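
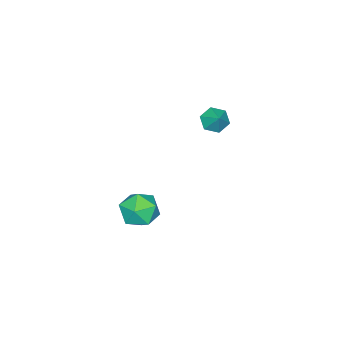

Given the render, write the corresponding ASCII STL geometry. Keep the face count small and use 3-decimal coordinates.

solid 
facet normal -0.486 -0.554 -0.676
outer loop
vertex -3.465 0.388 0.912
vertex -3.865 1.037 0.668
vertex -3.168 0.844 0.325
endloop
endfacet
facet normal 0.929 -0.228 0.292
outer loop
vertex -3.465 0.388 0.912
vertex -3.168 0.844 0.325
vertex -3.315 1.663 1.432
endloop
endfacet
facet normal -0.486 -0.554 -0.676
outer loop
vertex -3.168 0.844 0.325
vertex -3.865 1.037 0.668
vertex -3.568 1.492 0.081
endloop
endfacet
facet normal 0.865 0.451 -0.219
outer loop
vertex -3.168 0.844 0.325
vertex -3.568 1.492 0.081
vertex -3.315 1.663 1.432
endloop
endfacet
facet normal -0.486 -0.554 -0.676
outer loop
vertex -3.568 1.492 0.081
vertex -3.865 1.037 0.668
vertex -4.265 1.685 0.424
endloop
endfacet
facet normal 0.190 0.969 -0.158
outer loop
vertex -3.568 1.492 0.081
vertex -4.265 1.685 0.424
vertex -3.315 1.663 1.432
endloop
endfacet
facet normal -0.486 -0.555 -0.675
outer loop
vertex -4.265 1.685 0.424
vertex -3.865 1.037 0.668
vertex -4.561 1.23 1.011
endloop
endfacet
facet normal -0.420 0.807 0.414
outer loop
vertex -4.265 1.685 0.424
vertex -4.561 1.23 1.011
vertex -3.315 1.663 1.432
endloop
endfacet
facet normal -0.487 -0.554 -0.676
outer loop
vertex -4.561 1.23 1.011
vertex -3.865 1.037 0.668
vertex -4.161 0.581 1.255
endloop
endfacet
facet normal -0.357 0.128 0.925
outer loop
vertex -4.561 1.23 1.011
vertex -4.161 0.581 1.255
vertex -3.315 1.663 1.432
endloop
endfacet
facet normal -0.487 -0.554 -0.676
outer loop
vertex -4.161 0.581 1.255
vertex -3.865 1.037 0.668
vertex -3.465 0.388 0.912
endloop
endfacet
facet normal 0.318 -0.390 0.864
outer loop
vertex -4.161 0.581 1.255
vertex -3.465 0.388 0.912
vertex -3.315 1.663 1.432
endloop
endfacet
facet normal 0.236 0.392 0.889
outer loop
vertex 2.609 1.875 -1.033
vertex 2.659 0.832 -0.587
vertex 3.589 1.301 -1.04
endloop
endfacet
facet normal 0.474 0.805 0.358
outer loop
vertex 2.609 1.875 -1.033
vertex 3.589 1.301 -1.04
vertex 3.272 1.895 -1.955
endloop
endfacet
facet normal -0.086 0.995 -0.040
outer loop
vertex 2.609 1.875 -1.033
vertex 3.272 1.895 -1.955
vertex 2.146 1.793 -2.067
endloop
endfacet
facet normal -0.670 0.700 0.245
outer loop
vertex 2.609 1.875 -1.033
vertex 2.146 1.793 -2.067
vertex 1.768 1.136 -1.222
endloop
endfacet
facet normal -0.472 0.327 0.819
outer loop
vertex 2.609 1.875 -1.033
vertex 1.768 1.136 -1.222
vertex 2.659 0.832 -0.587
endloop
endfacet
facet normal 0.910 0.412 -0.048
outer loop
vertex 3.272 1.895 -1.955
vertex 3.589 1.301 -1.04
vertex 3.732 0.864 -2.078
endloop
endfacet
facet normal 0.525 -0.256 0.812
outer loop
vertex 3.589 1.301 -1.04
vertex 2.659 0.832 -0.587
vertex 3.354 0.207 -1.233
endloop
endfacet
facet normal -0.620 -0.360 0.697
outer loop
vertex 2.659 0.832 -0.587
vertex 1.768 1.136 -1.222
vertex 2.228 0.105 -1.345
endloop
endfacet
facet normal -0.942 0.243 -0.232
outer loop
vertex 1.768 1.136 -1.222
vertex 2.146 1.793 -2.067
vertex 1.911 0.699 -2.26
endloop
endfacet
facet normal 0.004 0.721 -0.693
outer loop
vertex 2.146 1.793 -2.067
vertex 3.272 1.895 -1.955
vertex 2.841 1.168 -2.713
endloop
endfacet
facet normal 0.670 -0.700 -0.245
outer loop
vertex 2.891 0.125 -2.267
vertex 3.732 0.864 -2.078
vertex 3.354 0.207 -1.233
endloop
endfacet
facet normal 0.086 -0.995 0.040
outer loop
vertex 2.891 0.125 -2.267
vertex 3.354 0.207 -1.233
vertex 2.228 0.105 -1.345
endloop
endfacet
facet normal -0.474 -0.805 -0.358
outer loop
vertex 2.891 0.125 -2.267
vertex 2.228 0.105 -1.345
vertex 1.911 0.699 -2.26
endloop
endfacet
facet normal -0.236 -0.392 -0.889
outer loop
vertex 2.891 0.125 -2.267
vertex 1.911 0.699 -2.26
vertex 2.841 1.168 -2.713
endloop
endfacet
facet normal 0.472 -0.327 -0.819
outer loop
vertex 2.891 0.125 -2.267
vertex 2.841 1.168 -2.713
vertex 3.732 0.864 -2.078
endloop
endfacet
facet normal 0.942 -0.243 0.232
outer loop
vertex 3.354 0.207 -1.233
vertex 3.732 0.864 -2.078
vertex 3.589 1.301 -1.04
endloop
endfacet
facet normal -0.004 -0.721 0.693
outer loop
vertex 2.228 0.105 -1.345
vertex 3.354 0.207 -1.233
vertex 2.659 0.832 -0.587
endloop
endfacet
facet normal -0.910 -0.412 0.048
outer loop
vertex 1.911 0.699 -2.26
vertex 2.228 0.105 -1.345
vertex 1.768 1.136 -1.222
endloop
endfacet
facet normal -0.525 0.256 -0.812
outer loop
vertex 2.841 1.168 -2.713
vertex 1.911 0.699 -2.26
vertex 2.146 1.793 -2.067
endloop
endfacet
facet normal 0.620 0.360 -0.697
outer loop
vertex 3.732 0.864 -2.078
vertex 2.841 1.168 -2.713
vertex 3.272 1.895 -1.955
endloop
endfacet

endsolid


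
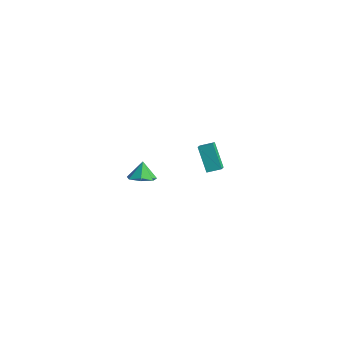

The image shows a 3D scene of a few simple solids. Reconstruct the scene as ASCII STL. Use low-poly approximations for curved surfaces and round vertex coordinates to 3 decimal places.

solid 
facet normal -0.589 0.162 0.791
outer loop
vertex 0.014 2.71 -2.78
vertex 0.528 3.353 -2.529
vertex -0.579 3.413 -3.366
endloop
endfacet
facet normal -0.598 -0.747 -0.291
outer loop
vertex 0.452 3.127 -4.751
vertex 0.014 2.71 -2.78
vertex -0.579 3.413 -3.366
endloop
endfacet
facet normal -0.589 0.164 0.791
outer loop
vertex -0.579 3.413 -3.366
vertex 0.528 3.353 -2.529
vertex -0.065 4.055 -3.116
endloop
endfacet
facet normal -0.544 0.645 -0.538
outer loop
vertex -0.065 4.055 -3.116
vertex 0.452 3.127 -4.751
vertex -0.579 3.413 -3.366
endloop
endfacet
facet normal 0.544 -0.644 0.538
outer loop
vertex 0.014 2.71 -2.78
vertex 1.559 3.067 -3.914
vertex 0.528 3.353 -2.529
endloop
endfacet
facet normal -0.597 -0.748 -0.291
outer loop
vertex 1.045 2.425 -4.164
vertex 0.014 2.71 -2.78
vertex 0.452 3.127 -4.751
endloop
endfacet
facet normal 0.544 -0.645 0.538
outer loop
vertex 1.045 2.425 -4.164
vertex 1.559 3.067 -3.914
vertex 0.014 2.71 -2.78
endloop
endfacet
facet normal 0.597 0.747 0.290
outer loop
vertex 0.528 3.353 -2.529
vertex 1.559 3.067 -3.914
vertex -0.065 4.055 -3.116
endloop
endfacet
facet normal -0.544 0.644 -0.538
outer loop
vertex 0.966 3.77 -4.5
vertex 0.452 3.127 -4.751
vertex -0.065 4.055 -3.116
endloop
endfacet
facet normal 0.598 0.747 0.291
outer loop
vertex -0.065 4.055 -3.116
vertex 1.559 3.067 -3.914
vertex 0.966 3.77 -4.5
endloop
endfacet
facet normal 0.590 -0.163 -0.791
outer loop
vertex 0.966 3.77 -4.5
vertex 1.045 2.425 -4.164
vertex 0.452 3.127 -4.751
endloop
endfacet
facet normal 0.589 -0.163 -0.792
outer loop
vertex 1.559 3.067 -3.914
vertex 1.045 2.425 -4.164
vertex 0.966 3.77 -4.5
endloop
endfacet
facet normal 0.292 -0.335 -0.896
outer loop
vertex 3.669 -4.549 0.506
vertex 3.173 -4.056 0.16
vertex 3.918 -3.937 0.358
endloop
endfacet
facet normal 0.571 -0.034 0.820
outer loop
vertex 3.669 -4.549 0.506
vertex 3.918 -3.937 0.358
vertex 2.867 -3.704 1.1
endloop
endfacet
facet normal 0.292 -0.337 -0.895
outer loop
vertex 3.918 -3.937 0.358
vertex 3.173 -4.056 0.16
vertex 3.606 -3.415 0.06
endloop
endfacet
facet normal 0.534 0.637 0.556
outer loop
vertex 3.918 -3.937 0.358
vertex 3.606 -3.415 0.06
vertex 2.867 -3.704 1.1
endloop
endfacet
facet normal 0.291 -0.336 -0.896
outer loop
vertex 3.606 -3.415 0.06
vertex 3.173 -4.056 0.16
vertex 2.968 -3.376 -0.162
endloop
endfacet
facet normal -0.028 0.968 0.249
outer loop
vertex 3.606 -3.415 0.06
vertex 2.968 -3.376 -0.162
vertex 2.867 -3.704 1.1
endloop
endfacet
facet normal 0.292 -0.336 -0.896
outer loop
vertex 2.968 -3.376 -0.162
vertex 3.173 -4.056 0.16
vertex 2.484 -3.849 -0.142
endloop
endfacet
facet normal -0.690 0.712 0.130
outer loop
vertex 2.968 -3.376 -0.162
vertex 2.484 -3.849 -0.142
vertex 2.867 -3.704 1.1
endloop
endfacet
facet normal 0.292 -0.335 -0.896
outer loop
vertex 2.484 -3.849 -0.142
vertex 3.173 -4.056 0.16
vertex 2.519 -4.478 0.105
endloop
endfacet
facet normal -0.956 0.060 0.288
outer loop
vertex 2.484 -3.849 -0.142
vertex 2.519 -4.478 0.105
vertex 2.867 -3.704 1.1
endloop
endfacet
facet normal 0.292 -0.336 -0.895
outer loop
vertex 2.519 -4.478 0.105
vertex 3.173 -4.056 0.16
vertex 3.046 -4.79 0.394
endloop
endfacet
facet normal -0.624 -0.495 0.604
outer loop
vertex 2.519 -4.478 0.105
vertex 3.046 -4.79 0.394
vertex 2.867 -3.704 1.1
endloop
endfacet
facet normal 0.291 -0.336 -0.896
outer loop
vertex 3.046 -4.79 0.394
vertex 3.173 -4.056 0.16
vertex 3.669 -4.549 0.506
endloop
endfacet
facet normal 0.057 -0.538 0.841
outer loop
vertex 3.046 -4.79 0.394
vertex 3.669 -4.549 0.506
vertex 2.867 -3.704 1.1
endloop
endfacet

endsolid


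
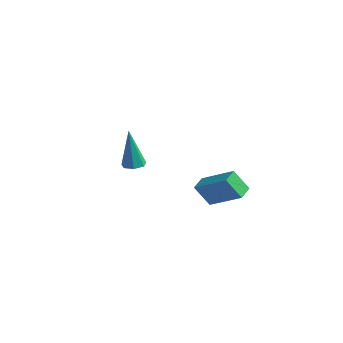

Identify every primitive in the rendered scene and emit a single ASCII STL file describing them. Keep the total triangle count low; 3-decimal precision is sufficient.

solid 
facet normal -0.410 -0.363 0.837
outer loop
vertex 2.74 2.141 -0.129
vertex 2.473 2.871 0.057
vertex 1.186 1.805 -1.037
endloop
endfacet
facet normal 0.334 -0.913 -0.234
outer loop
vertex 1.687 2.249 -2.057
vertex 2.74 2.141 -0.129
vertex 1.186 1.805 -1.037
endloop
endfacet
facet normal -0.410 -0.363 0.837
outer loop
vertex 1.186 1.805 -1.037
vertex 2.473 2.871 0.057
vertex 0.92 2.536 -0.85
endloop
endfacet
facet normal -0.849 -0.182 -0.496
outer loop
vertex 0.92 2.536 -0.85
vertex 1.687 2.249 -2.057
vertex 1.186 1.805 -1.037
endloop
endfacet
facet normal 0.848 0.184 0.497
outer loop
vertex 2.74 2.141 -0.129
vertex 2.974 3.315 -0.963
vertex 2.473 2.871 0.057
endloop
endfacet
facet normal 0.333 -0.914 -0.233
outer loop
vertex 3.24 2.584 -1.15
vertex 2.74 2.141 -0.129
vertex 1.687 2.249 -2.057
endloop
endfacet
facet normal 0.849 0.182 0.495
outer loop
vertex 3.24 2.584 -1.15
vertex 2.974 3.315 -0.963
vertex 2.74 2.141 -0.129
endloop
endfacet
facet normal -0.334 0.913 0.234
outer loop
vertex 2.473 2.871 0.057
vertex 2.974 3.315 -0.963
vertex 0.92 2.536 -0.85
endloop
endfacet
facet normal -0.849 -0.184 -0.496
outer loop
vertex 1.42 2.979 -1.871
vertex 1.687 2.249 -2.057
vertex 0.92 2.536 -0.85
endloop
endfacet
facet normal -0.334 0.913 0.233
outer loop
vertex 0.92 2.536 -0.85
vertex 2.974 3.315 -0.963
vertex 1.42 2.979 -1.871
endloop
endfacet
facet normal 0.410 0.363 -0.837
outer loop
vertex 1.42 2.979 -1.871
vertex 3.24 2.584 -1.15
vertex 1.687 2.249 -2.057
endloop
endfacet
facet normal 0.410 0.363 -0.837
outer loop
vertex 2.974 3.315 -0.963
vertex 3.24 2.584 -1.15
vertex 1.42 2.979 -1.871
endloop
endfacet
facet normal 0.085 0.062 -0.994
outer loop
vertex 3.221 -2.977 2.687
vertex 2.729 -3.053 2.64
vertex 2.975 -2.62 2.688
endloop
endfacet
facet normal 0.776 0.534 0.334
outer loop
vertex 3.221 -2.977 2.687
vertex 2.975 -2.62 2.688
vertex 2.571 -3.167 4.5
endloop
endfacet
facet normal 0.085 0.062 -0.994
outer loop
vertex 2.975 -2.62 2.688
vertex 2.729 -3.053 2.64
vertex 2.544 -2.588 2.653
endloop
endfacet
facet normal 0.047 0.953 0.298
outer loop
vertex 2.975 -2.62 2.688
vertex 2.544 -2.588 2.653
vertex 2.571 -3.167 4.5
endloop
endfacet
facet normal 0.083 0.061 -0.995
outer loop
vertex 2.544 -2.588 2.653
vertex 2.729 -3.053 2.64
vertex 2.252 -2.906 2.609
endloop
endfacet
facet normal -0.734 0.645 0.213
outer loop
vertex 2.544 -2.588 2.653
vertex 2.252 -2.906 2.609
vertex 2.571 -3.167 4.5
endloop
endfacet
facet normal 0.084 0.062 -0.995
outer loop
vertex 2.252 -2.906 2.609
vertex 2.729 -3.053 2.64
vertex 2.319 -3.334 2.588
endloop
endfacet
facet normal -0.977 -0.160 0.143
outer loop
vertex 2.252 -2.906 2.609
vertex 2.319 -3.334 2.588
vertex 2.571 -3.167 4.5
endloop
endfacet
facet normal 0.083 0.062 -0.995
outer loop
vertex 2.319 -3.334 2.588
vertex 2.729 -3.053 2.64
vertex 2.695 -3.55 2.606
endloop
endfacet
facet normal -0.498 -0.856 0.140
outer loop
vertex 2.319 -3.334 2.588
vertex 2.695 -3.55 2.606
vertex 2.571 -3.167 4.5
endloop
endfacet
facet normal 0.084 0.062 -0.994
outer loop
vertex 2.695 -3.55 2.606
vertex 2.729 -3.053 2.64
vertex 3.097 -3.391 2.65
endloop
endfacet
facet normal 0.340 -0.917 0.208
outer loop
vertex 2.695 -3.55 2.606
vertex 3.097 -3.391 2.65
vertex 2.571 -3.167 4.5
endloop
endfacet
facet normal 0.085 0.063 -0.994
outer loop
vertex 3.097 -3.391 2.65
vertex 2.729 -3.053 2.64
vertex 3.221 -2.977 2.687
endloop
endfacet
facet normal 0.908 -0.298 0.294
outer loop
vertex 3.097 -3.391 2.65
vertex 3.221 -2.977 2.687
vertex 2.571 -3.167 4.5
endloop
endfacet

endsolid


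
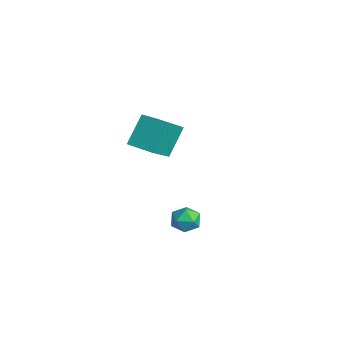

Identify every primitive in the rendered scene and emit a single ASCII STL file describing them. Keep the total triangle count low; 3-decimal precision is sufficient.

solid 
facet normal -0.884 0.458 -0.090
outer loop
vertex 2.501 -0.981 0.492
vertex 2.137 -1.68 0.507
vertex 2.271 -1.29 1.18
endloop
endfacet
facet normal -0.416 0.873 0.253
outer loop
vertex 2.501 -0.981 0.492
vertex 2.271 -1.29 1.18
vertex 2.974 -0.938 1.122
endloop
endfacet
facet normal 0.145 0.974 -0.175
outer loop
vertex 2.501 -0.981 0.492
vertex 2.974 -0.938 1.122
vertex 3.275 -1.11 0.414
endloop
endfacet
facet normal 0.025 0.621 -0.783
outer loop
vertex 2.501 -0.981 0.492
vertex 3.275 -1.11 0.414
vertex 2.758 -1.569 0.034
endloop
endfacet
facet normal -0.611 0.303 -0.731
outer loop
vertex 2.501 -0.981 0.492
vertex 2.758 -1.569 0.034
vertex 2.137 -1.68 0.507
endloop
endfacet
facet normal -0.192 0.520 0.832
outer loop
vertex 2.974 -0.938 1.122
vertex 2.271 -1.29 1.18
vertex 2.902 -1.611 1.526
endloop
endfacet
facet normal -0.949 -0.151 0.276
outer loop
vertex 2.271 -1.29 1.18
vertex 2.137 -1.68 0.507
vertex 2.385 -2.07 1.146
endloop
endfacet
facet normal -0.508 -0.403 -0.761
outer loop
vertex 2.137 -1.68 0.507
vertex 2.758 -1.569 0.034
vertex 2.686 -2.242 0.438
endloop
endfacet
facet normal 0.521 0.113 -0.846
outer loop
vertex 2.758 -1.569 0.034
vertex 3.275 -1.11 0.414
vertex 3.389 -1.89 0.38
endloop
endfacet
facet normal 0.717 0.683 0.139
outer loop
vertex 3.275 -1.11 0.414
vertex 2.974 -0.938 1.122
vertex 3.523 -1.5 1.053
endloop
endfacet
facet normal -0.025 -0.621 0.783
outer loop
vertex 3.159 -2.199 1.068
vertex 2.902 -1.611 1.526
vertex 2.385 -2.07 1.146
endloop
endfacet
facet normal -0.145 -0.974 0.175
outer loop
vertex 3.159 -2.199 1.068
vertex 2.385 -2.07 1.146
vertex 2.686 -2.242 0.438
endloop
endfacet
facet normal 0.416 -0.873 -0.253
outer loop
vertex 3.159 -2.199 1.068
vertex 2.686 -2.242 0.438
vertex 3.389 -1.89 0.38
endloop
endfacet
facet normal 0.884 -0.458 0.090
outer loop
vertex 3.159 -2.199 1.068
vertex 3.389 -1.89 0.38
vertex 3.523 -1.5 1.053
endloop
endfacet
facet normal 0.611 -0.303 0.731
outer loop
vertex 3.159 -2.199 1.068
vertex 3.523 -1.5 1.053
vertex 2.902 -1.611 1.526
endloop
endfacet
facet normal -0.521 -0.113 0.846
outer loop
vertex 2.385 -2.07 1.146
vertex 2.902 -1.611 1.526
vertex 2.271 -1.29 1.18
endloop
endfacet
facet normal -0.717 -0.683 -0.139
outer loop
vertex 2.686 -2.242 0.438
vertex 2.385 -2.07 1.146
vertex 2.137 -1.68 0.507
endloop
endfacet
facet normal 0.192 -0.520 -0.832
outer loop
vertex 3.389 -1.89 0.38
vertex 2.686 -2.242 0.438
vertex 2.758 -1.569 0.034
endloop
endfacet
facet normal 0.949 0.151 -0.276
outer loop
vertex 3.523 -1.5 1.053
vertex 3.389 -1.89 0.38
vertex 3.275 -1.11 0.414
endloop
endfacet
facet normal 0.508 0.403 0.761
outer loop
vertex 2.902 -1.611 1.526
vertex 3.523 -1.5 1.053
vertex 2.974 -0.938 1.122
endloop
endfacet
facet normal -0.829 -0.555 0.072
outer loop
vertex -3.384 -1.096 4.134
vertex -4.37 0.215 2.887
vertex -2.836 -2.109 2.636
endloop
endfacet
facet normal 0.478 -0.636 0.605
outer loop
vertex -1.65 -1.315 2.533
vertex -3.384 -1.096 4.134
vertex -2.836 -2.109 2.636
endloop
endfacet
facet normal -0.829 -0.555 0.071
outer loop
vertex -2.836 -2.109 2.636
vertex -4.37 0.215 2.887
vertex -3.821 -0.798 1.389
endloop
endfacet
facet normal 0.290 -0.536 -0.793
outer loop
vertex -3.821 -0.798 1.389
vertex -1.65 -1.315 2.533
vertex -2.836 -2.109 2.636
endloop
endfacet
facet normal -0.290 0.536 0.793
outer loop
vertex -3.384 -1.096 4.134
vertex -3.184 1.009 2.784
vertex -4.37 0.215 2.887
endloop
endfacet
facet normal 0.479 -0.636 0.605
outer loop
vertex -2.199 -0.302 4.031
vertex -3.384 -1.096 4.134
vertex -1.65 -1.315 2.533
endloop
endfacet
facet normal -0.290 0.536 0.793
outer loop
vertex -2.199 -0.302 4.031
vertex -3.184 1.009 2.784
vertex -3.384 -1.096 4.134
endloop
endfacet
facet normal -0.478 0.636 -0.605
outer loop
vertex -4.37 0.215 2.887
vertex -3.184 1.009 2.784
vertex -3.821 -0.798 1.389
endloop
endfacet
facet normal 0.290 -0.536 -0.793
outer loop
vertex -2.636 -0.004 1.286
vertex -1.65 -1.315 2.533
vertex -3.821 -0.798 1.389
endloop
endfacet
facet normal -0.479 0.636 -0.605
outer loop
vertex -3.821 -0.798 1.389
vertex -3.184 1.009 2.784
vertex -2.636 -0.004 1.286
endloop
endfacet
facet normal 0.829 0.555 -0.072
outer loop
vertex -2.636 -0.004 1.286
vertex -2.199 -0.302 4.031
vertex -1.65 -1.315 2.533
endloop
endfacet
facet normal 0.829 0.555 -0.072
outer loop
vertex -3.184 1.009 2.784
vertex -2.199 -0.302 4.031
vertex -2.636 -0.004 1.286
endloop
endfacet

endsolid


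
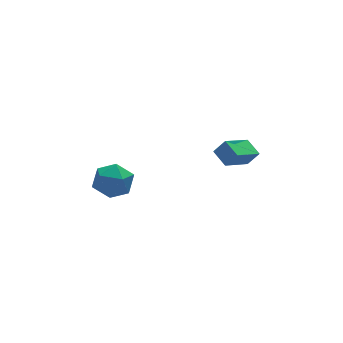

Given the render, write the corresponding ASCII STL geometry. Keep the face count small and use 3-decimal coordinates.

solid 
facet normal -0.385 0.337 0.859
outer loop
vertex -3.109 2.67 1.568
vertex -3.365 1.566 1.887
vertex -2.322 2.034 2.17
endloop
endfacet
facet normal 0.138 0.765 0.629
outer loop
vertex -3.109 2.67 1.568
vertex -2.322 2.034 2.17
vertex -1.971 2.709 1.271
endloop
endfacet
facet normal -0.040 0.999 -0.022
outer loop
vertex -3.109 2.67 1.568
vertex -1.971 2.709 1.271
vertex -2.796 2.658 0.433
endloop
endfacet
facet normal -0.672 0.715 -0.193
outer loop
vertex -3.109 2.67 1.568
vertex -2.796 2.658 0.433
vertex -3.658 1.951 0.814
endloop
endfacet
facet normal -0.885 0.307 0.352
outer loop
vertex -3.109 2.67 1.568
vertex -3.658 1.951 0.814
vertex -3.365 1.566 1.887
endloop
endfacet
facet normal 0.732 0.375 0.568
outer loop
vertex -1.971 2.709 1.271
vertex -2.322 2.034 2.17
vertex -1.522 1.629 1.406
endloop
endfacet
facet normal -0.113 -0.318 0.941
outer loop
vertex -2.322 2.034 2.17
vertex -3.365 1.566 1.887
vertex -2.384 0.922 1.787
endloop
endfacet
facet normal -0.922 -0.368 0.120
outer loop
vertex -3.365 1.566 1.887
vertex -3.658 1.951 0.814
vertex -3.209 0.871 0.949
endloop
endfacet
facet normal -0.578 0.294 -0.761
outer loop
vertex -3.658 1.951 0.814
vertex -2.796 2.658 0.433
vertex -2.858 1.546 0.05
endloop
endfacet
facet normal 0.445 0.753 -0.484
outer loop
vertex -2.796 2.658 0.433
vertex -1.971 2.709 1.271
vertex -1.815 2.014 0.333
endloop
endfacet
facet normal 0.672 -0.715 0.193
outer loop
vertex -2.071 0.91 0.652
vertex -1.522 1.629 1.406
vertex -2.384 0.922 1.787
endloop
endfacet
facet normal 0.040 -0.999 0.022
outer loop
vertex -2.071 0.91 0.652
vertex -2.384 0.922 1.787
vertex -3.209 0.871 0.949
endloop
endfacet
facet normal -0.138 -0.765 -0.629
outer loop
vertex -2.071 0.91 0.652
vertex -3.209 0.871 0.949
vertex -2.858 1.546 0.05
endloop
endfacet
facet normal 0.385 -0.337 -0.859
outer loop
vertex -2.071 0.91 0.652
vertex -2.858 1.546 0.05
vertex -1.815 2.014 0.333
endloop
endfacet
facet normal 0.885 -0.307 -0.352
outer loop
vertex -2.071 0.91 0.652
vertex -1.815 2.014 0.333
vertex -1.522 1.629 1.406
endloop
endfacet
facet normal 0.578 -0.294 0.761
outer loop
vertex -2.384 0.922 1.787
vertex -1.522 1.629 1.406
vertex -2.322 2.034 2.17
endloop
endfacet
facet normal -0.445 -0.753 0.484
outer loop
vertex -3.209 0.871 0.949
vertex -2.384 0.922 1.787
vertex -3.365 1.566 1.887
endloop
endfacet
facet normal -0.732 -0.375 -0.568
outer loop
vertex -2.858 1.546 0.05
vertex -3.209 0.871 0.949
vertex -3.658 1.951 0.814
endloop
endfacet
facet normal 0.113 0.318 -0.941
outer loop
vertex -1.815 2.014 0.333
vertex -2.858 1.546 0.05
vertex -2.796 2.658 0.433
endloop
endfacet
facet normal 0.922 0.368 -0.120
outer loop
vertex -1.522 1.629 1.406
vertex -1.815 2.014 0.333
vertex -1.971 2.709 1.271
endloop
endfacet
facet normal -0.542 0.231 -0.808
outer loop
vertex 2.467 0.896 2.632
vertex 4.011 1.634 1.807
vertex 2.707 -0.103 2.186
endloop
endfacet
facet normal -0.812 -0.389 0.434
outer loop
vertex 3.249 -0.334 2.993
vertex 2.467 0.896 2.632
vertex 2.707 -0.103 2.186
endloop
endfacet
facet normal -0.543 0.232 -0.807
outer loop
vertex 2.707 -0.103 2.186
vertex 4.011 1.634 1.807
vertex 4.25 0.636 1.36
endloop
endfacet
facet normal 0.214 -0.892 -0.399
outer loop
vertex 4.25 0.636 1.36
vertex 3.249 -0.334 2.993
vertex 2.707 -0.103 2.186
endloop
endfacet
facet normal -0.213 0.892 0.399
outer loop
vertex 2.467 0.896 2.632
vertex 4.553 1.403 2.614
vertex 4.011 1.634 1.807
endloop
endfacet
facet normal -0.812 -0.389 0.434
outer loop
vertex 3.01 0.664 3.44
vertex 2.467 0.896 2.632
vertex 3.249 -0.334 2.993
endloop
endfacet
facet normal -0.213 0.892 0.399
outer loop
vertex 3.01 0.664 3.44
vertex 4.553 1.403 2.614
vertex 2.467 0.896 2.632
endloop
endfacet
facet normal 0.812 0.389 -0.434
outer loop
vertex 4.011 1.634 1.807
vertex 4.553 1.403 2.614
vertex 4.25 0.636 1.36
endloop
endfacet
facet normal 0.213 -0.892 -0.399
outer loop
vertex 4.793 0.404 2.168
vertex 3.249 -0.334 2.993
vertex 4.25 0.636 1.36
endloop
endfacet
facet normal 0.812 0.389 -0.434
outer loop
vertex 4.25 0.636 1.36
vertex 4.553 1.403 2.614
vertex 4.793 0.404 2.168
endloop
endfacet
facet normal 0.542 -0.232 0.808
outer loop
vertex 4.793 0.404 2.168
vertex 3.01 0.664 3.44
vertex 3.249 -0.334 2.993
endloop
endfacet
facet normal 0.543 -0.230 0.808
outer loop
vertex 4.553 1.403 2.614
vertex 3.01 0.664 3.44
vertex 4.793 0.404 2.168
endloop
endfacet

endsolid


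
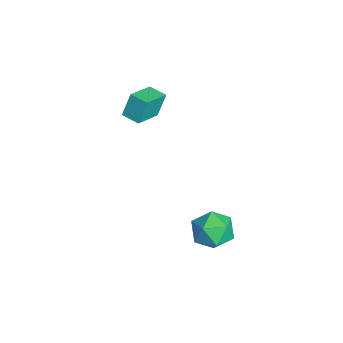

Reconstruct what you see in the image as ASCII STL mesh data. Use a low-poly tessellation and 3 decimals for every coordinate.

solid 
facet normal 0.266 0.017 0.964
outer loop
vertex 4.476 0.458 -0.582
vertex 3.522 -0.116 -0.309
vertex 4.482 -0.688 -0.564
endloop
endfacet
facet normal 0.841 0.013 0.541
outer loop
vertex 4.476 0.458 -0.582
vertex 4.482 -0.688 -0.564
vertex 5.016 -0.125 -1.407
endloop
endfacet
facet normal 0.804 0.584 0.113
outer loop
vertex 4.476 0.458 -0.582
vertex 5.016 -0.125 -1.407
vertex 4.386 0.794 -1.674
endloop
endfacet
facet normal 0.206 0.940 0.272
outer loop
vertex 4.476 0.458 -0.582
vertex 4.386 0.794 -1.674
vertex 3.463 0.8 -0.995
endloop
endfacet
facet normal -0.126 0.589 0.798
outer loop
vertex 4.476 0.458 -0.582
vertex 3.463 0.8 -0.995
vertex 3.522 -0.116 -0.309
endloop
endfacet
facet normal 0.811 -0.570 0.133
outer loop
vertex 5.016 -0.125 -1.407
vertex 4.482 -0.688 -0.564
vertex 4.397 -1.06 -1.645
endloop
endfacet
facet normal -0.120 -0.565 0.816
outer loop
vertex 4.482 -0.688 -0.564
vertex 3.522 -0.116 -0.309
vertex 3.474 -1.054 -0.966
endloop
endfacet
facet normal -0.755 0.361 0.547
outer loop
vertex 3.522 -0.116 -0.309
vertex 3.463 0.8 -0.995
vertex 2.844 -0.135 -1.233
endloop
endfacet
facet normal -0.216 0.928 -0.302
outer loop
vertex 3.463 0.8 -0.995
vertex 4.386 0.794 -1.674
vertex 3.378 0.428 -2.076
endloop
endfacet
facet normal 0.751 0.353 -0.558
outer loop
vertex 4.386 0.794 -1.674
vertex 5.016 -0.125 -1.407
vertex 4.338 -0.144 -2.331
endloop
endfacet
facet normal -0.206 -0.940 -0.272
outer loop
vertex 3.384 -0.718 -2.058
vertex 4.397 -1.06 -1.645
vertex 3.474 -1.054 -0.966
endloop
endfacet
facet normal -0.804 -0.584 -0.113
outer loop
vertex 3.384 -0.718 -2.058
vertex 3.474 -1.054 -0.966
vertex 2.844 -0.135 -1.233
endloop
endfacet
facet normal -0.841 -0.013 -0.541
outer loop
vertex 3.384 -0.718 -2.058
vertex 2.844 -0.135 -1.233
vertex 3.378 0.428 -2.076
endloop
endfacet
facet normal -0.266 -0.017 -0.964
outer loop
vertex 3.384 -0.718 -2.058
vertex 3.378 0.428 -2.076
vertex 4.338 -0.144 -2.331
endloop
endfacet
facet normal 0.126 -0.589 -0.798
outer loop
vertex 3.384 -0.718 -2.058
vertex 4.338 -0.144 -2.331
vertex 4.397 -1.06 -1.645
endloop
endfacet
facet normal 0.216 -0.928 0.302
outer loop
vertex 3.474 -1.054 -0.966
vertex 4.397 -1.06 -1.645
vertex 4.482 -0.688 -0.564
endloop
endfacet
facet normal -0.751 -0.353 0.558
outer loop
vertex 2.844 -0.135 -1.233
vertex 3.474 -1.054 -0.966
vertex 3.522 -0.116 -0.309
endloop
endfacet
facet normal -0.811 0.570 -0.133
outer loop
vertex 3.378 0.428 -2.076
vertex 2.844 -0.135 -1.233
vertex 3.463 0.8 -0.995
endloop
endfacet
facet normal 0.120 0.565 -0.816
outer loop
vertex 4.338 -0.144 -2.331
vertex 3.378 0.428 -2.076
vertex 4.386 0.794 -1.674
endloop
endfacet
facet normal 0.755 -0.361 -0.547
outer loop
vertex 4.397 -1.06 -1.645
vertex 4.338 -0.144 -2.331
vertex 5.016 -0.125 -1.407
endloop
endfacet
facet normal -0.686 0.631 -0.362
outer loop
vertex -2.846 -2.044 3.52
vertex -2.155 -1.358 3.407
vertex -2.598 -2.502 2.253
endloop
endfacet
facet normal -0.705 -0.700 0.115
outer loop
vertex -1.425 -3.582 2.873
vertex -2.846 -2.044 3.52
vertex -2.598 -2.502 2.253
endloop
endfacet
facet normal -0.685 0.631 -0.363
outer loop
vertex -2.598 -2.502 2.253
vertex -2.155 -1.358 3.407
vertex -1.907 -1.817 2.14
endloop
endfacet
facet normal 0.181 -0.335 -0.925
outer loop
vertex -1.907 -1.817 2.14
vertex -1.425 -3.582 2.873
vertex -2.598 -2.502 2.253
endloop
endfacet
facet normal -0.181 0.335 0.925
outer loop
vertex -2.846 -2.044 3.52
vertex -0.982 -2.438 4.027
vertex -2.155 -1.358 3.407
endloop
endfacet
facet normal -0.705 -0.700 0.116
outer loop
vertex -1.673 -3.123 4.14
vertex -2.846 -2.044 3.52
vertex -1.425 -3.582 2.873
endloop
endfacet
facet normal -0.181 0.335 0.925
outer loop
vertex -1.673 -3.123 4.14
vertex -0.982 -2.438 4.027
vertex -2.846 -2.044 3.52
endloop
endfacet
facet normal 0.705 0.700 -0.115
outer loop
vertex -2.155 -1.358 3.407
vertex -0.982 -2.438 4.027
vertex -1.907 -1.817 2.14
endloop
endfacet
facet normal 0.181 -0.335 -0.925
outer loop
vertex -0.734 -2.896 2.76
vertex -1.425 -3.582 2.873
vertex -1.907 -1.817 2.14
endloop
endfacet
facet normal 0.705 0.700 -0.115
outer loop
vertex -1.907 -1.817 2.14
vertex -0.982 -2.438 4.027
vertex -0.734 -2.896 2.76
endloop
endfacet
facet normal 0.686 -0.631 0.363
outer loop
vertex -0.734 -2.896 2.76
vertex -1.673 -3.123 4.14
vertex -1.425 -3.582 2.873
endloop
endfacet
facet normal 0.685 -0.632 0.362
outer loop
vertex -0.982 -2.438 4.027
vertex -1.673 -3.123 4.14
vertex -0.734 -2.896 2.76
endloop
endfacet

endsolid


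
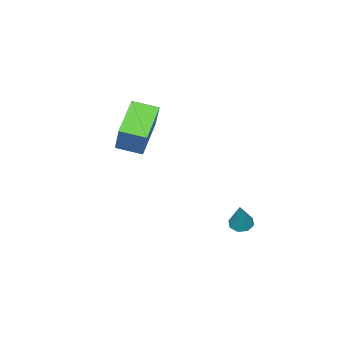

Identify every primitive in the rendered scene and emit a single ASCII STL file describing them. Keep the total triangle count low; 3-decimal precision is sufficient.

solid 
facet normal -0.786 -0.391 0.480
outer loop
vertex 3.489 -3.385 3.094
vertex 2.839 -2.414 2.821
vertex 2.956 -4.165 1.585
endloop
endfacet
facet normal 0.541 -0.809 0.227
outer loop
vertex 4.441 -3.426 0.679
vertex 3.489 -3.385 3.094
vertex 2.956 -4.165 1.585
endloop
endfacet
facet normal -0.786 -0.391 0.480
outer loop
vertex 2.956 -4.165 1.585
vertex 2.839 -2.414 2.821
vertex 2.306 -3.194 1.312
endloop
endfacet
facet normal -0.299 -0.438 -0.848
outer loop
vertex 2.306 -3.194 1.312
vertex 4.441 -3.426 0.679
vertex 2.956 -4.165 1.585
endloop
endfacet
facet normal 0.299 0.438 0.848
outer loop
vertex 3.489 -3.385 3.094
vertex 4.324 -1.675 1.915
vertex 2.839 -2.414 2.821
endloop
endfacet
facet normal 0.541 -0.809 0.227
outer loop
vertex 4.974 -2.646 2.188
vertex 3.489 -3.385 3.094
vertex 4.441 -3.426 0.679
endloop
endfacet
facet normal 0.299 0.438 0.848
outer loop
vertex 4.974 -2.646 2.188
vertex 4.324 -1.675 1.915
vertex 3.489 -3.385 3.094
endloop
endfacet
facet normal -0.541 0.809 -0.227
outer loop
vertex 2.839 -2.414 2.821
vertex 4.324 -1.675 1.915
vertex 2.306 -3.194 1.312
endloop
endfacet
facet normal -0.299 -0.438 -0.848
outer loop
vertex 3.791 -2.455 0.406
vertex 4.441 -3.426 0.679
vertex 2.306 -3.194 1.312
endloop
endfacet
facet normal -0.541 0.809 -0.227
outer loop
vertex 2.306 -3.194 1.312
vertex 4.324 -1.675 1.915
vertex 3.791 -2.455 0.406
endloop
endfacet
facet normal 0.786 0.391 -0.480
outer loop
vertex 3.791 -2.455 0.406
vertex 4.974 -2.646 2.188
vertex 4.441 -3.426 0.679
endloop
endfacet
facet normal 0.786 0.391 -0.480
outer loop
vertex 4.324 -1.675 1.915
vertex 4.974 -2.646 2.188
vertex 3.791 -2.455 0.406
endloop
endfacet
facet normal -0.359 -0.259 -0.897
outer loop
vertex 1.643 0.481 -3.745
vertex 1.149 0.677 -3.604
vertex 1.597 0.887 -3.844
endloop
endfacet
facet normal 0.992 0.093 -0.080
outer loop
vertex 1.643 0.481 -3.745
vertex 1.597 0.887 -3.844
vertex 1.711 1.083 -2.196
endloop
endfacet
facet normal -0.359 -0.259 -0.897
outer loop
vertex 1.597 0.887 -3.844
vertex 1.149 0.677 -3.604
vertex 1.288 1.17 -3.802
endloop
endfacet
facet normal 0.659 0.740 -0.134
outer loop
vertex 1.597 0.887 -3.844
vertex 1.288 1.17 -3.802
vertex 1.711 1.083 -2.196
endloop
endfacet
facet normal -0.357 -0.260 -0.897
outer loop
vertex 1.288 1.17 -3.802
vertex 1.149 0.677 -3.604
vertex 0.898 1.164 -3.645
endloop
endfacet
facet normal 0.006 0.999 0.053
outer loop
vertex 1.288 1.17 -3.802
vertex 0.898 1.164 -3.645
vertex 1.711 1.083 -2.196
endloop
endfacet
facet normal -0.358 -0.260 -0.897
outer loop
vertex 0.898 1.164 -3.645
vertex 1.149 0.677 -3.604
vertex 0.654 0.872 -3.463
endloop
endfacet
facet normal -0.587 0.721 0.369
outer loop
vertex 0.898 1.164 -3.645
vertex 0.654 0.872 -3.463
vertex 1.711 1.083 -2.196
endloop
endfacet
facet normal -0.358 -0.260 -0.897
outer loop
vertex 0.654 0.872 -3.463
vertex 1.149 0.677 -3.604
vertex 0.701 0.466 -3.364
endloop
endfacet
facet normal -0.772 0.065 0.633
outer loop
vertex 0.654 0.872 -3.463
vertex 0.701 0.466 -3.364
vertex 1.711 1.083 -2.196
endloop
endfacet
facet normal -0.359 -0.259 -0.897
outer loop
vertex 0.701 0.466 -3.364
vertex 1.149 0.677 -3.604
vertex 1.01 0.183 -3.406
endloop
endfacet
facet normal -0.439 -0.581 0.686
outer loop
vertex 0.701 0.466 -3.364
vertex 1.01 0.183 -3.406
vertex 1.711 1.083 -2.196
endloop
endfacet
facet normal -0.359 -0.258 -0.897
outer loop
vertex 1.01 0.183 -3.406
vertex 1.149 0.677 -3.604
vertex 1.4 0.189 -3.564
endloop
endfacet
facet normal 0.215 -0.839 0.499
outer loop
vertex 1.01 0.183 -3.406
vertex 1.4 0.189 -3.564
vertex 1.711 1.083 -2.196
endloop
endfacet
facet normal -0.358 -0.258 -0.897
outer loop
vertex 1.4 0.189 -3.564
vertex 1.149 0.677 -3.604
vertex 1.643 0.481 -3.745
endloop
endfacet
facet normal 0.808 -0.560 0.182
outer loop
vertex 1.4 0.189 -3.564
vertex 1.643 0.481 -3.745
vertex 1.711 1.083 -2.196
endloop
endfacet

endsolid


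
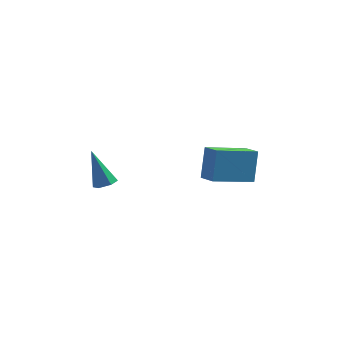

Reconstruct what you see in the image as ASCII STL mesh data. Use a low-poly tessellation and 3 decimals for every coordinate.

solid 
facet normal 0.308 -0.372 -0.876
outer loop
vertex -1.514 -1.064 1.39
vertex -1.752 -0.654 1.132
vertex -1.239 -0.61 1.294
endloop
endfacet
facet normal 0.700 -0.285 0.655
outer loop
vertex -1.514 -1.064 1.39
vertex -1.239 -0.61 1.294
vertex -2.308 0.014 2.708
endloop
endfacet
facet normal 0.308 -0.371 -0.876
outer loop
vertex -1.239 -0.61 1.294
vertex -1.752 -0.654 1.132
vertex -1.478 -0.199 1.036
endloop
endfacet
facet normal 0.738 0.610 0.289
outer loop
vertex -1.239 -0.61 1.294
vertex -1.478 -0.199 1.036
vertex -2.308 0.014 2.708
endloop
endfacet
facet normal 0.309 -0.371 -0.876
outer loop
vertex -1.478 -0.199 1.036
vertex -1.752 -0.654 1.132
vertex -1.991 -0.244 0.874
endloop
endfacet
facet normal -0.041 0.988 -0.146
outer loop
vertex -1.478 -0.199 1.036
vertex -1.991 -0.244 0.874
vertex -2.308 0.014 2.708
endloop
endfacet
facet normal 0.309 -0.371 -0.876
outer loop
vertex -1.991 -0.244 0.874
vertex -1.752 -0.654 1.132
vertex -2.266 -0.699 0.97
endloop
endfacet
facet normal -0.855 0.472 -0.214
outer loop
vertex -1.991 -0.244 0.874
vertex -2.266 -0.699 0.97
vertex -2.308 0.014 2.708
endloop
endfacet
facet normal 0.309 -0.371 -0.876
outer loop
vertex -2.266 -0.699 0.97
vertex -1.752 -0.654 1.132
vertex -2.027 -1.109 1.228
endloop
endfacet
facet normal -0.893 -0.424 0.153
outer loop
vertex -2.266 -0.699 0.97
vertex -2.027 -1.109 1.228
vertex -2.308 0.014 2.708
endloop
endfacet
facet normal 0.309 -0.372 -0.875
outer loop
vertex -2.027 -1.109 1.228
vertex -1.752 -0.654 1.132
vertex -1.514 -1.064 1.39
endloop
endfacet
facet normal -0.115 -0.802 0.587
outer loop
vertex -2.027 -1.109 1.228
vertex -1.514 -1.064 1.39
vertex -2.308 0.014 2.708
endloop
endfacet
facet normal -0.879 -0.353 0.320
outer loop
vertex 2.916 0.969 1.875
vertex 2.461 1.766 1.504
vertex 2.717 0.21 0.492
endloop
endfacet
facet normal 0.460 -0.805 0.375
outer loop
vertex 4.519 0.934 -0.164
vertex 2.916 0.969 1.875
vertex 2.717 0.21 0.492
endloop
endfacet
facet normal -0.879 -0.353 0.320
outer loop
vertex 2.717 0.21 0.492
vertex 2.461 1.766 1.504
vertex 2.262 1.007 0.121
endloop
endfacet
facet normal -0.125 -0.477 -0.870
outer loop
vertex 2.262 1.007 0.121
vertex 4.519 0.934 -0.164
vertex 2.717 0.21 0.492
endloop
endfacet
facet normal 0.125 0.477 0.870
outer loop
vertex 2.916 0.969 1.875
vertex 4.263 2.49 0.848
vertex 2.461 1.766 1.504
endloop
endfacet
facet normal 0.460 -0.805 0.375
outer loop
vertex 4.718 1.693 1.219
vertex 2.916 0.969 1.875
vertex 4.519 0.934 -0.164
endloop
endfacet
facet normal 0.125 0.477 0.870
outer loop
vertex 4.718 1.693 1.219
vertex 4.263 2.49 0.848
vertex 2.916 0.969 1.875
endloop
endfacet
facet normal -0.460 0.805 -0.375
outer loop
vertex 2.461 1.766 1.504
vertex 4.263 2.49 0.848
vertex 2.262 1.007 0.121
endloop
endfacet
facet normal -0.125 -0.477 -0.870
outer loop
vertex 4.064 1.731 -0.535
vertex 4.519 0.934 -0.164
vertex 2.262 1.007 0.121
endloop
endfacet
facet normal -0.460 0.805 -0.375
outer loop
vertex 2.262 1.007 0.121
vertex 4.263 2.49 0.848
vertex 4.064 1.731 -0.535
endloop
endfacet
facet normal 0.879 0.353 -0.320
outer loop
vertex 4.064 1.731 -0.535
vertex 4.718 1.693 1.219
vertex 4.519 0.934 -0.164
endloop
endfacet
facet normal 0.879 0.353 -0.320
outer loop
vertex 4.263 2.49 0.848
vertex 4.718 1.693 1.219
vertex 4.064 1.731 -0.535
endloop
endfacet

endsolid


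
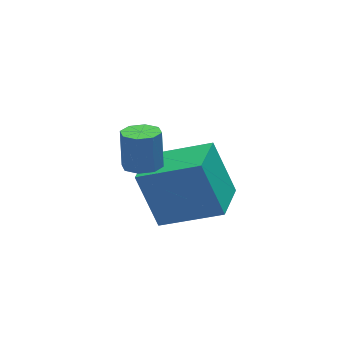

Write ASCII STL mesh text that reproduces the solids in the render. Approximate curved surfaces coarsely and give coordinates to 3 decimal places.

solid 
facet normal -0.543 -0.803 0.246
outer loop
vertex 3.6 -2.836 -1.916
vertex 1.872 -1.928 -2.769
vertex 4.03 -3.661 -3.663
endloop
endfacet
facet normal 0.811 -0.426 0.401
outer loop
vertex 4.888 -2.392 -4.051
vertex 3.6 -2.836 -1.916
vertex 4.03 -3.661 -3.663
endloop
endfacet
facet normal -0.543 -0.803 0.245
outer loop
vertex 4.03 -3.661 -3.663
vertex 1.872 -1.928 -2.769
vertex 2.302 -2.753 -4.517
endloop
endfacet
facet normal 0.217 -0.417 -0.883
outer loop
vertex 2.302 -2.753 -4.517
vertex 4.888 -2.392 -4.051
vertex 4.03 -3.661 -3.663
endloop
endfacet
facet normal -0.217 0.417 0.883
outer loop
vertex 3.6 -2.836 -1.916
vertex 2.73 -0.659 -3.157
vertex 1.872 -1.928 -2.769
endloop
endfacet
facet normal 0.811 -0.426 0.401
outer loop
vertex 4.458 -1.567 -2.303
vertex 3.6 -2.836 -1.916
vertex 4.888 -2.392 -4.051
endloop
endfacet
facet normal -0.218 0.416 0.883
outer loop
vertex 4.458 -1.567 -2.303
vertex 2.73 -0.659 -3.157
vertex 3.6 -2.836 -1.916
endloop
endfacet
facet normal -0.811 0.426 -0.401
outer loop
vertex 1.872 -1.928 -2.769
vertex 2.73 -0.659 -3.157
vertex 2.302 -2.753 -4.517
endloop
endfacet
facet normal 0.217 -0.416 -0.883
outer loop
vertex 3.16 -1.484 -4.904
vertex 4.888 -2.392 -4.051
vertex 2.302 -2.753 -4.517
endloop
endfacet
facet normal -0.811 0.426 -0.401
outer loop
vertex 2.302 -2.753 -4.517
vertex 2.73 -0.659 -3.157
vertex 3.16 -1.484 -4.904
endloop
endfacet
facet normal 0.543 0.803 -0.245
outer loop
vertex 3.16 -1.484 -4.904
vertex 4.458 -1.567 -2.303
vertex 4.888 -2.392 -4.051
endloop
endfacet
facet normal 0.543 0.803 -0.245
outer loop
vertex 2.73 -0.659 -3.157
vertex 4.458 -1.567 -2.303
vertex 3.16 -1.484 -4.904
endloop
endfacet
facet normal -0.085 -0.341 -0.936
outer loop
vertex 2.368 -3.048 -1.306
vertex 1.837 -2.753 -1.365
vertex 2.422 -2.614 -1.469
endloop
endfacet
facet normal 0.990 -0.138 -0.039
outer loop
vertex 2.368 -3.048 -1.306
vertex 2.422 -2.614 -1.469
vertex 2.474 -2.622 -0.136
endloop
endfacet
facet normal 0.990 -0.138 -0.039
outer loop
vertex 2.474 -2.622 -0.136
vertex 2.422 -2.614 -1.469
vertex 2.528 -2.188 -0.299
endloop
endfacet
facet normal 0.085 0.341 0.936
outer loop
vertex 2.474 -2.622 -0.136
vertex 2.528 -2.188 -0.299
vertex 1.943 -2.327 -0.195
endloop
endfacet
facet normal -0.086 -0.341 -0.936
outer loop
vertex 2.422 -2.614 -1.469
vertex 1.837 -2.753 -1.365
vertex 2.133 -2.261 -1.571
endloop
endfacet
facet normal 0.781 0.560 -0.275
outer loop
vertex 2.422 -2.614 -1.469
vertex 2.133 -2.261 -1.571
vertex 2.528 -2.188 -0.299
endloop
endfacet
facet normal 0.781 0.560 -0.275
outer loop
vertex 2.528 -2.188 -0.299
vertex 2.133 -2.261 -1.571
vertex 2.239 -1.835 -0.401
endloop
endfacet
facet normal 0.086 0.341 0.936
outer loop
vertex 2.528 -2.188 -0.299
vertex 2.239 -1.835 -0.401
vertex 1.943 -2.327 -0.195
endloop
endfacet
facet normal -0.084 -0.342 -0.936
outer loop
vertex 2.133 -2.261 -1.571
vertex 1.837 -2.753 -1.365
vertex 1.671 -2.197 -1.553
endloop
endfacet
facet normal 0.115 0.930 -0.349
outer loop
vertex 2.133 -2.261 -1.571
vertex 1.671 -2.197 -1.553
vertex 2.239 -1.835 -0.401
endloop
endfacet
facet normal 0.115 0.930 -0.349
outer loop
vertex 2.239 -1.835 -0.401
vertex 1.671 -2.197 -1.553
vertex 1.777 -1.771 -0.382
endloop
endfacet
facet normal 0.086 0.340 0.936
outer loop
vertex 2.239 -1.835 -0.401
vertex 1.777 -1.771 -0.382
vertex 1.943 -2.327 -0.195
endloop
endfacet
facet normal -0.086 -0.342 -0.936
outer loop
vertex 1.671 -2.197 -1.553
vertex 1.837 -2.753 -1.365
vertex 1.306 -2.458 -1.424
endloop
endfacet
facet normal -0.618 0.755 -0.219
outer loop
vertex 1.671 -2.197 -1.553
vertex 1.306 -2.458 -1.424
vertex 1.777 -1.771 -0.382
endloop
endfacet
facet normal -0.617 0.756 -0.219
outer loop
vertex 1.777 -1.771 -0.382
vertex 1.306 -2.458 -1.424
vertex 1.412 -2.032 -0.254
endloop
endfacet
facet normal 0.085 0.340 0.936
outer loop
vertex 1.777 -1.771 -0.382
vertex 1.412 -2.032 -0.254
vertex 1.943 -2.327 -0.195
endloop
endfacet
facet normal -0.085 -0.341 -0.936
outer loop
vertex 1.306 -2.458 -1.424
vertex 1.837 -2.753 -1.365
vertex 1.252 -2.892 -1.261
endloop
endfacet
facet normal -0.990 0.138 0.039
outer loop
vertex 1.306 -2.458 -1.424
vertex 1.252 -2.892 -1.261
vertex 1.412 -2.032 -0.254
endloop
endfacet
facet normal -0.990 0.138 0.039
outer loop
vertex 1.412 -2.032 -0.254
vertex 1.252 -2.892 -1.261
vertex 1.358 -2.466 -0.091
endloop
endfacet
facet normal 0.085 0.341 0.936
outer loop
vertex 1.412 -2.032 -0.254
vertex 1.358 -2.466 -0.091
vertex 1.943 -2.327 -0.195
endloop
endfacet
facet normal -0.086 -0.341 -0.936
outer loop
vertex 1.252 -2.892 -1.261
vertex 1.837 -2.753 -1.365
vertex 1.541 -3.245 -1.159
endloop
endfacet
facet normal -0.781 -0.560 0.275
outer loop
vertex 1.252 -2.892 -1.261
vertex 1.541 -3.245 -1.159
vertex 1.358 -2.466 -0.091
endloop
endfacet
facet normal -0.781 -0.560 0.275
outer loop
vertex 1.358 -2.466 -0.091
vertex 1.541 -3.245 -1.159
vertex 1.647 -2.819 0.011
endloop
endfacet
facet normal 0.086 0.341 0.936
outer loop
vertex 1.358 -2.466 -0.091
vertex 1.647 -2.819 0.011
vertex 1.943 -2.327 -0.195
endloop
endfacet
facet normal -0.086 -0.340 -0.936
outer loop
vertex 1.541 -3.245 -1.159
vertex 1.837 -2.753 -1.365
vertex 2.003 -3.309 -1.178
endloop
endfacet
facet normal -0.114 -0.930 0.349
outer loop
vertex 1.541 -3.245 -1.159
vertex 2.003 -3.309 -1.178
vertex 1.647 -2.819 0.011
endloop
endfacet
facet normal -0.115 -0.930 0.349
outer loop
vertex 1.647 -2.819 0.011
vertex 2.003 -3.309 -1.178
vertex 2.109 -2.883 -0.007
endloop
endfacet
facet normal 0.084 0.342 0.936
outer loop
vertex 1.647 -2.819 0.011
vertex 2.109 -2.883 -0.007
vertex 1.943 -2.327 -0.195
endloop
endfacet
facet normal -0.085 -0.340 -0.936
outer loop
vertex 2.003 -3.309 -1.178
vertex 1.837 -2.753 -1.365
vertex 2.368 -3.048 -1.306
endloop
endfacet
facet normal 0.617 -0.756 0.219
outer loop
vertex 2.003 -3.309 -1.178
vertex 2.368 -3.048 -1.306
vertex 2.109 -2.883 -0.007
endloop
endfacet
facet normal 0.618 -0.755 0.219
outer loop
vertex 2.109 -2.883 -0.007
vertex 2.368 -3.048 -1.306
vertex 2.474 -2.622 -0.136
endloop
endfacet
facet normal 0.086 0.342 0.936
outer loop
vertex 2.109 -2.883 -0.007
vertex 2.474 -2.622 -0.136
vertex 1.943 -2.327 -0.195
endloop
endfacet

endsolid


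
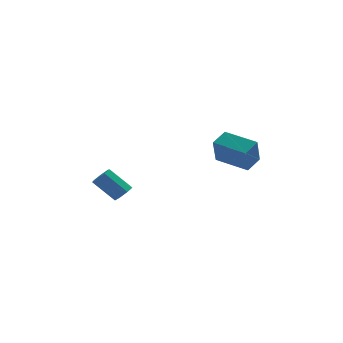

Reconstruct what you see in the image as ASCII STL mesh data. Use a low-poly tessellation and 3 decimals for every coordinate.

solid 
facet normal 0.690 -0.187 -0.699
outer loop
vertex -2.333 0.076 -1.526
vertex -2.777 0.101 -1.971
vertex -2.421 0.569 -1.745
endloop
endfacet
facet normal 0.706 0.389 0.592
outer loop
vertex -2.333 0.076 -1.526
vertex -2.421 0.569 -1.745
vertex -3.498 0.393 -0.344
endloop
endfacet
facet normal 0.706 0.389 0.592
outer loop
vertex -3.498 0.393 -0.344
vertex -2.421 0.569 -1.745
vertex -3.586 0.886 -0.563
endloop
endfacet
facet normal -0.689 0.188 0.700
outer loop
vertex -3.498 0.393 -0.344
vertex -3.586 0.886 -0.563
vertex -3.943 0.419 -0.789
endloop
endfacet
facet normal 0.690 -0.187 -0.699
outer loop
vertex -2.421 0.569 -1.745
vertex -2.777 0.101 -1.971
vertex -2.778 0.71 -2.135
endloop
endfacet
facet normal 0.314 0.948 0.055
outer loop
vertex -2.421 0.569 -1.745
vertex -2.778 0.71 -2.135
vertex -3.586 0.886 -0.563
endloop
endfacet
facet normal 0.314 0.948 0.055
outer loop
vertex -3.586 0.886 -0.563
vertex -2.778 0.71 -2.135
vertex -3.943 1.027 -0.952
endloop
endfacet
facet normal -0.689 0.188 0.700
outer loop
vertex -3.586 0.886 -0.563
vertex -3.943 1.027 -0.952
vertex -3.943 0.419 -0.789
endloop
endfacet
facet normal 0.690 -0.187 -0.699
outer loop
vertex -2.778 0.71 -2.135
vertex -2.777 0.101 -1.971
vertex -3.134 0.392 -2.401
endloop
endfacet
facet normal -0.316 0.791 -0.523
outer loop
vertex -2.778 0.71 -2.135
vertex -3.134 0.392 -2.401
vertex -3.943 1.027 -0.952
endloop
endfacet
facet normal -0.314 0.793 -0.523
outer loop
vertex -3.943 1.027 -0.952
vertex -3.134 0.392 -2.401
vertex -4.299 0.71 -1.219
endloop
endfacet
facet normal -0.691 0.187 0.699
outer loop
vertex -3.943 1.027 -0.952
vertex -4.299 0.71 -1.219
vertex -3.943 0.419 -0.789
endloop
endfacet
facet normal 0.690 -0.188 -0.699
outer loop
vertex -3.134 0.392 -2.401
vertex -2.777 0.101 -1.971
vertex -3.222 -0.144 -2.344
endloop
endfacet
facet normal -0.706 0.041 -0.707
outer loop
vertex -3.134 0.392 -2.401
vertex -3.222 -0.144 -2.344
vertex -4.299 0.71 -1.219
endloop
endfacet
facet normal -0.707 0.040 -0.706
outer loop
vertex -4.299 0.71 -1.219
vertex -3.222 -0.144 -2.344
vertex -4.387 0.174 -1.161
endloop
endfacet
facet normal -0.690 0.189 0.699
outer loop
vertex -4.299 0.71 -1.219
vertex -4.387 0.174 -1.161
vertex -3.943 0.419 -0.789
endloop
endfacet
facet normal 0.690 -0.188 -0.699
outer loop
vertex -3.222 -0.144 -2.344
vertex -2.777 0.101 -1.971
vertex -2.975 -0.496 -2.006
endloop
endfacet
facet normal -0.567 -0.742 -0.359
outer loop
vertex -3.222 -0.144 -2.344
vertex -2.975 -0.496 -2.006
vertex -4.387 0.174 -1.161
endloop
endfacet
facet normal -0.567 -0.742 -0.359
outer loop
vertex -4.387 0.174 -1.161
vertex -2.975 -0.496 -2.006
vertex -4.14 -0.178 -0.823
endloop
endfacet
facet normal -0.690 0.188 0.699
outer loop
vertex -4.387 0.174 -1.161
vertex -4.14 -0.178 -0.823
vertex -3.943 0.419 -0.789
endloop
endfacet
facet normal 0.689 -0.188 -0.700
outer loop
vertex -2.975 -0.496 -2.006
vertex -2.777 0.101 -1.971
vertex -2.579 -0.398 -1.642
endloop
endfacet
facet normal 0.000 -0.966 0.260
outer loop
vertex -2.975 -0.496 -2.006
vertex -2.579 -0.398 -1.642
vertex -4.14 -0.178 -0.823
endloop
endfacet
facet normal 0.000 -0.966 0.260
outer loop
vertex -4.14 -0.178 -0.823
vertex -2.579 -0.398 -1.642
vertex -3.744 -0.08 -0.46
endloop
endfacet
facet normal -0.689 0.187 0.701
outer loop
vertex -4.14 -0.178 -0.823
vertex -3.744 -0.08 -0.46
vertex -3.943 0.419 -0.789
endloop
endfacet
facet normal 0.690 -0.187 -0.699
outer loop
vertex -2.579 -0.398 -1.642
vertex -2.777 0.101 -1.971
vertex -2.333 0.076 -1.526
endloop
endfacet
facet normal 0.567 -0.461 0.683
outer loop
vertex -2.579 -0.398 -1.642
vertex -2.333 0.076 -1.526
vertex -3.744 -0.08 -0.46
endloop
endfacet
facet normal 0.567 -0.462 0.682
outer loop
vertex -3.744 -0.08 -0.46
vertex -2.333 0.076 -1.526
vertex -3.498 0.393 -0.344
endloop
endfacet
facet normal -0.689 0.187 0.700
outer loop
vertex -3.744 -0.08 -0.46
vertex -3.498 0.393 -0.344
vertex -3.943 0.419 -0.789
endloop
endfacet
facet normal -0.573 -0.705 -0.417
outer loop
vertex 3.395 -1.051 1.302
vertex 1.795 0.046 1.646
vertex 3.577 -0.323 -0.178
endloop
endfacet
facet normal 0.812 -0.557 -0.174
outer loop
vertex 4.225 0.474 0.294
vertex 3.395 -1.051 1.302
vertex 3.577 -0.323 -0.178
endloop
endfacet
facet normal -0.574 -0.704 -0.418
outer loop
vertex 3.577 -0.323 -0.178
vertex 1.795 0.046 1.646
vertex 1.978 0.775 0.166
endloop
endfacet
facet normal 0.110 0.439 -0.892
outer loop
vertex 1.978 0.775 0.166
vertex 4.225 0.474 0.294
vertex 3.577 -0.323 -0.178
endloop
endfacet
facet normal -0.109 -0.439 0.892
outer loop
vertex 3.395 -1.051 1.302
vertex 2.443 0.843 2.118
vertex 1.795 0.046 1.646
endloop
endfacet
facet normal 0.812 -0.557 -0.174
outer loop
vertex 4.042 -0.255 1.774
vertex 3.395 -1.051 1.302
vertex 4.225 0.474 0.294
endloop
endfacet
facet normal -0.110 -0.439 0.892
outer loop
vertex 4.042 -0.255 1.774
vertex 2.443 0.843 2.118
vertex 3.395 -1.051 1.302
endloop
endfacet
facet normal -0.812 0.557 0.174
outer loop
vertex 1.795 0.046 1.646
vertex 2.443 0.843 2.118
vertex 1.978 0.775 0.166
endloop
endfacet
facet normal 0.110 0.440 -0.892
outer loop
vertex 2.625 1.571 0.638
vertex 4.225 0.474 0.294
vertex 1.978 0.775 0.166
endloop
endfacet
facet normal -0.812 0.557 0.174
outer loop
vertex 1.978 0.775 0.166
vertex 2.443 0.843 2.118
vertex 2.625 1.571 0.638
endloop
endfacet
facet normal 0.573 0.705 0.418
outer loop
vertex 2.625 1.571 0.638
vertex 4.042 -0.255 1.774
vertex 4.225 0.474 0.294
endloop
endfacet
facet normal 0.574 0.705 0.417
outer loop
vertex 2.443 0.843 2.118
vertex 4.042 -0.255 1.774
vertex 2.625 1.571 0.638
endloop
endfacet

endsolid


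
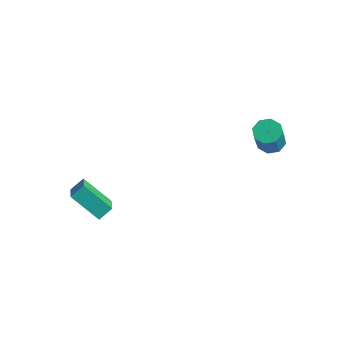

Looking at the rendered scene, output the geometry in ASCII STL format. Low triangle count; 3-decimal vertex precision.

solid 
facet normal -0.168 0.377 -0.911
outer loop
vertex 3.807 3.229 1.914
vertex 3.134 2.876 1.892
vertex 3.377 3.556 2.129
endloop
endfacet
facet normal 0.652 0.736 0.184
outer loop
vertex 3.807 3.229 1.914
vertex 3.377 3.556 2.129
vertex 4.099 2.577 3.489
endloop
endfacet
facet normal 0.652 0.736 0.184
outer loop
vertex 4.099 2.577 3.489
vertex 3.377 3.556 2.129
vertex 3.669 2.904 3.704
endloop
endfacet
facet normal 0.169 -0.377 0.911
outer loop
vertex 4.099 2.577 3.489
vertex 3.669 2.904 3.704
vertex 3.426 2.224 3.468
endloop
endfacet
facet normal -0.169 0.378 -0.910
outer loop
vertex 3.377 3.556 2.129
vertex 3.134 2.876 1.892
vertex 2.805 3.485 2.206
endloop
endfacet
facet normal -0.061 0.918 0.391
outer loop
vertex 3.377 3.556 2.129
vertex 2.805 3.485 2.206
vertex 3.669 2.904 3.704
endloop
endfacet
facet normal -0.061 0.918 0.391
outer loop
vertex 3.669 2.904 3.704
vertex 2.805 3.485 2.206
vertex 3.097 2.833 3.781
endloop
endfacet
facet normal 0.169 -0.377 0.911
outer loop
vertex 3.669 2.904 3.704
vertex 3.097 2.833 3.781
vertex 3.426 2.224 3.468
endloop
endfacet
facet normal -0.169 0.378 -0.910
outer loop
vertex 2.805 3.485 2.206
vertex 3.134 2.876 1.892
vertex 2.425 3.057 2.099
endloop
endfacet
facet normal -0.739 0.563 0.370
outer loop
vertex 2.805 3.485 2.206
vertex 2.425 3.057 2.099
vertex 3.097 2.833 3.781
endloop
endfacet
facet normal -0.739 0.563 0.370
outer loop
vertex 3.097 2.833 3.781
vertex 2.425 3.057 2.099
vertex 2.717 2.405 3.674
endloop
endfacet
facet normal 0.168 -0.377 0.911
outer loop
vertex 3.097 2.833 3.781
vertex 2.717 2.405 3.674
vertex 3.426 2.224 3.468
endloop
endfacet
facet normal -0.169 0.377 -0.910
outer loop
vertex 2.425 3.057 2.099
vertex 3.134 2.876 1.892
vertex 2.461 2.523 1.871
endloop
endfacet
facet normal -0.984 -0.123 0.132
outer loop
vertex 2.425 3.057 2.099
vertex 2.461 2.523 1.871
vertex 2.717 2.405 3.674
endloop
endfacet
facet normal -0.984 -0.123 0.132
outer loop
vertex 2.717 2.405 3.674
vertex 2.461 2.523 1.871
vertex 2.753 1.871 3.446
endloop
endfacet
facet normal 0.168 -0.377 0.911
outer loop
vertex 2.717 2.405 3.674
vertex 2.753 1.871 3.446
vertex 3.426 2.224 3.468
endloop
endfacet
facet normal -0.169 0.377 -0.911
outer loop
vertex 2.461 2.523 1.871
vertex 3.134 2.876 1.892
vertex 2.891 2.196 1.656
endloop
endfacet
facet normal -0.652 -0.736 -0.184
outer loop
vertex 2.461 2.523 1.871
vertex 2.891 2.196 1.656
vertex 2.753 1.871 3.446
endloop
endfacet
facet normal -0.652 -0.736 -0.184
outer loop
vertex 2.753 1.871 3.446
vertex 2.891 2.196 1.656
vertex 3.183 1.544 3.231
endloop
endfacet
facet normal 0.168 -0.377 0.911
outer loop
vertex 2.753 1.871 3.446
vertex 3.183 1.544 3.231
vertex 3.426 2.224 3.468
endloop
endfacet
facet normal -0.169 0.377 -0.911
outer loop
vertex 2.891 2.196 1.656
vertex 3.134 2.876 1.892
vertex 3.463 2.267 1.579
endloop
endfacet
facet normal 0.061 -0.918 -0.391
outer loop
vertex 2.891 2.196 1.656
vertex 3.463 2.267 1.579
vertex 3.183 1.544 3.231
endloop
endfacet
facet normal 0.061 -0.918 -0.391
outer loop
vertex 3.183 1.544 3.231
vertex 3.463 2.267 1.579
vertex 3.755 1.615 3.154
endloop
endfacet
facet normal 0.169 -0.378 0.910
outer loop
vertex 3.183 1.544 3.231
vertex 3.755 1.615 3.154
vertex 3.426 2.224 3.468
endloop
endfacet
facet normal -0.168 0.377 -0.911
outer loop
vertex 3.463 2.267 1.579
vertex 3.134 2.876 1.892
vertex 3.843 2.695 1.686
endloop
endfacet
facet normal 0.739 -0.563 -0.370
outer loop
vertex 3.463 2.267 1.579
vertex 3.843 2.695 1.686
vertex 3.755 1.615 3.154
endloop
endfacet
facet normal 0.739 -0.563 -0.370
outer loop
vertex 3.755 1.615 3.154
vertex 3.843 2.695 1.686
vertex 4.135 2.043 3.261
endloop
endfacet
facet normal 0.169 -0.378 0.910
outer loop
vertex 3.755 1.615 3.154
vertex 4.135 2.043 3.261
vertex 3.426 2.224 3.468
endloop
endfacet
facet normal -0.168 0.377 -0.911
outer loop
vertex 3.843 2.695 1.686
vertex 3.134 2.876 1.892
vertex 3.807 3.229 1.914
endloop
endfacet
facet normal 0.984 0.123 -0.132
outer loop
vertex 3.843 2.695 1.686
vertex 3.807 3.229 1.914
vertex 4.135 2.043 3.261
endloop
endfacet
facet normal 0.984 0.123 -0.132
outer loop
vertex 4.135 2.043 3.261
vertex 3.807 3.229 1.914
vertex 4.099 2.577 3.489
endloop
endfacet
facet normal 0.169 -0.377 0.910
outer loop
vertex 4.135 2.043 3.261
vertex 4.099 2.577 3.489
vertex 3.426 2.224 3.468
endloop
endfacet
facet normal -0.638 0.576 -0.512
outer loop
vertex -4.151 -4.017 -2.43
vertex -3.941 -3.303 -1.888
vertex -2.68 -3.5 -3.682
endloop
endfacet
facet normal -0.228 -0.776 -0.589
outer loop
vertex -1.819 -4.277 -2.992
vertex -4.151 -4.017 -2.43
vertex -2.68 -3.5 -3.682
endloop
endfacet
facet normal -0.638 0.575 -0.512
outer loop
vertex -2.68 -3.5 -3.682
vertex -3.941 -3.303 -1.888
vertex -2.47 -2.786 -3.141
endloop
endfacet
facet normal 0.735 0.258 -0.627
outer loop
vertex -2.47 -2.786 -3.141
vertex -1.819 -4.277 -2.992
vertex -2.68 -3.5 -3.682
endloop
endfacet
facet normal -0.735 -0.259 0.626
outer loop
vertex -4.151 -4.017 -2.43
vertex -3.08 -4.08 -1.198
vertex -3.941 -3.303 -1.888
endloop
endfacet
facet normal -0.228 -0.776 -0.588
outer loop
vertex -3.29 -4.794 -1.739
vertex -4.151 -4.017 -2.43
vertex -1.819 -4.277 -2.992
endloop
endfacet
facet normal -0.736 -0.258 0.626
outer loop
vertex -3.29 -4.794 -1.739
vertex -3.08 -4.08 -1.198
vertex -4.151 -4.017 -2.43
endloop
endfacet
facet normal 0.229 0.776 0.588
outer loop
vertex -3.941 -3.303 -1.888
vertex -3.08 -4.08 -1.198
vertex -2.47 -2.786 -3.141
endloop
endfacet
facet normal 0.736 0.259 -0.626
outer loop
vertex -1.609 -3.563 -2.45
vertex -1.819 -4.277 -2.992
vertex -2.47 -2.786 -3.141
endloop
endfacet
facet normal 0.228 0.776 0.588
outer loop
vertex -2.47 -2.786 -3.141
vertex -3.08 -4.08 -1.198
vertex -1.609 -3.563 -2.45
endloop
endfacet
facet normal 0.638 -0.576 0.511
outer loop
vertex -1.609 -3.563 -2.45
vertex -3.29 -4.794 -1.739
vertex -1.819 -4.277 -2.992
endloop
endfacet
facet normal 0.638 -0.575 0.512
outer loop
vertex -3.08 -4.08 -1.198
vertex -3.29 -4.794 -1.739
vertex -1.609 -3.563 -2.45
endloop
endfacet

endsolid


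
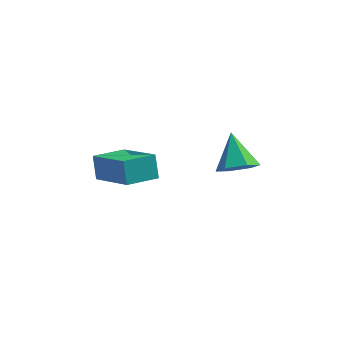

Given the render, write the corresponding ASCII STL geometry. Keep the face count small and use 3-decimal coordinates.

solid 
facet normal 0.155 -0.798 -0.583
outer loop
vertex 2.7 -0.594 1.681
vertex 2.264 -0.985 2.1
vertex 1.995 -0.625 1.536
endloop
endfacet
facet normal 0.058 0.882 -0.468
outer loop
vertex 2.7 -0.594 1.681
vertex 1.995 -0.625 1.536
vertex 2.056 0.085 2.88
endloop
endfacet
facet normal 0.155 -0.798 -0.583
outer loop
vertex 1.995 -0.625 1.536
vertex 2.264 -0.985 2.1
vertex 1.559 -1.016 1.955
endloop
endfacet
facet normal -0.773 0.575 -0.268
outer loop
vertex 1.995 -0.625 1.536
vertex 1.559 -1.016 1.955
vertex 2.056 0.085 2.88
endloop
endfacet
facet normal 0.155 -0.798 -0.583
outer loop
vertex 1.559 -1.016 1.955
vertex 2.264 -0.985 2.1
vertex 1.827 -1.375 2.518
endloop
endfacet
facet normal -0.895 0.030 0.445
outer loop
vertex 1.559 -1.016 1.955
vertex 1.827 -1.375 2.518
vertex 2.056 0.085 2.88
endloop
endfacet
facet normal 0.155 -0.798 -0.583
outer loop
vertex 1.827 -1.375 2.518
vertex 2.264 -0.985 2.1
vertex 2.532 -1.344 2.663
endloop
endfacet
facet normal -0.188 -0.208 0.960
outer loop
vertex 1.827 -1.375 2.518
vertex 2.532 -1.344 2.663
vertex 2.056 0.085 2.88
endloop
endfacet
facet normal 0.155 -0.798 -0.583
outer loop
vertex 2.532 -1.344 2.663
vertex 2.264 -0.985 2.1
vertex 2.968 -0.953 2.244
endloop
endfacet
facet normal 0.642 0.098 0.760
outer loop
vertex 2.532 -1.344 2.663
vertex 2.968 -0.953 2.244
vertex 2.056 0.085 2.88
endloop
endfacet
facet normal 0.155 -0.798 -0.583
outer loop
vertex 2.968 -0.953 2.244
vertex 2.264 -0.985 2.1
vertex 2.7 -0.594 1.681
endloop
endfacet
facet normal 0.764 0.643 0.046
outer loop
vertex 2.968 -0.953 2.244
vertex 2.7 -0.594 1.681
vertex 2.056 0.085 2.88
endloop
endfacet
facet normal -0.842 -0.487 0.232
outer loop
vertex -1.226 -1.96 2.284
vertex -1.336 -1.437 2.983
vertex -2.249 -0.713 1.188
endloop
endfacet
facet normal 0.126 -0.595 -0.794
outer loop
vertex -1.264 -0.143 0.917
vertex -1.226 -1.96 2.284
vertex -2.249 -0.713 1.188
endloop
endfacet
facet normal -0.842 -0.487 0.232
outer loop
vertex -2.249 -0.713 1.188
vertex -1.336 -1.437 2.983
vertex -2.359 -0.189 1.887
endloop
endfacet
facet normal -0.525 0.639 -0.562
outer loop
vertex -2.359 -0.189 1.887
vertex -1.264 -0.143 0.917
vertex -2.249 -0.713 1.188
endloop
endfacet
facet normal 0.525 -0.640 0.561
outer loop
vertex -1.226 -1.96 2.284
vertex -0.351 -0.867 2.712
vertex -1.336 -1.437 2.983
endloop
endfacet
facet normal 0.125 -0.595 -0.794
outer loop
vertex -0.241 -1.391 2.013
vertex -1.226 -1.96 2.284
vertex -1.264 -0.143 0.917
endloop
endfacet
facet normal 0.524 -0.640 0.562
outer loop
vertex -0.241 -1.391 2.013
vertex -0.351 -0.867 2.712
vertex -1.226 -1.96 2.284
endloop
endfacet
facet normal -0.126 0.595 0.794
outer loop
vertex -1.336 -1.437 2.983
vertex -0.351 -0.867 2.712
vertex -2.359 -0.189 1.887
endloop
endfacet
facet normal -0.524 0.640 -0.561
outer loop
vertex -1.374 0.38 1.616
vertex -1.264 -0.143 0.917
vertex -2.359 -0.189 1.887
endloop
endfacet
facet normal -0.125 0.595 0.794
outer loop
vertex -2.359 -0.189 1.887
vertex -0.351 -0.867 2.712
vertex -1.374 0.38 1.616
endloop
endfacet
facet normal 0.842 0.487 -0.232
outer loop
vertex -1.374 0.38 1.616
vertex -0.241 -1.391 2.013
vertex -1.264 -0.143 0.917
endloop
endfacet
facet normal 0.842 0.487 -0.232
outer loop
vertex -0.351 -0.867 2.712
vertex -0.241 -1.391 2.013
vertex -1.374 0.38 1.616
endloop
endfacet

endsolid


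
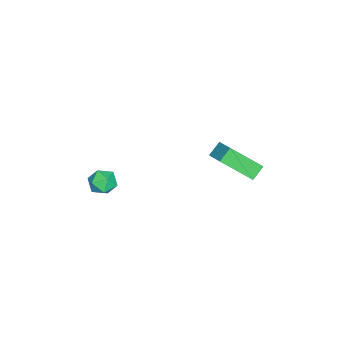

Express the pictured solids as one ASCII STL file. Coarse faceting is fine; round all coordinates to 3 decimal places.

solid 
facet normal -0.207 0.252 0.945
outer loop
vertex -1.5 -3.281 1.357
vertex -1.113 -3.965 1.624
vertex -0.687 -3.258 1.529
endloop
endfacet
facet normal -0.137 0.833 0.536
outer loop
vertex -1.5 -3.281 1.357
vertex -0.687 -3.258 1.529
vertex -0.98 -2.872 0.854
endloop
endfacet
facet normal -0.614 0.790 0.008
outer loop
vertex -1.5 -3.281 1.357
vertex -0.98 -2.872 0.854
vertex -1.586 -3.34 0.533
endloop
endfacet
facet normal -0.979 0.182 0.089
outer loop
vertex -1.5 -3.281 1.357
vertex -1.586 -3.34 0.533
vertex -1.668 -4.016 1.009
endloop
endfacet
facet normal -0.728 -0.151 0.669
outer loop
vertex -1.5 -3.281 1.357
vertex -1.668 -4.016 1.009
vertex -1.113 -3.965 1.624
endloop
endfacet
facet normal 0.516 0.821 0.246
outer loop
vertex -0.98 -2.872 0.854
vertex -0.687 -3.258 1.529
vertex -0.272 -3.304 0.811
endloop
endfacet
facet normal 0.401 -0.120 0.908
outer loop
vertex -0.687 -3.258 1.529
vertex -1.113 -3.965 1.624
vertex -0.354 -3.98 1.287
endloop
endfacet
facet normal -0.441 -0.769 0.462
outer loop
vertex -1.113 -3.965 1.624
vertex -1.668 -4.016 1.009
vertex -0.96 -4.448 0.966
endloop
endfacet
facet normal -0.849 -0.232 -0.476
outer loop
vertex -1.668 -4.016 1.009
vertex -1.586 -3.34 0.533
vertex -1.253 -4.062 0.291
endloop
endfacet
facet normal -0.256 0.750 -0.610
outer loop
vertex -1.586 -3.34 0.533
vertex -0.98 -2.872 0.854
vertex -0.827 -3.355 0.196
endloop
endfacet
facet normal 0.979 -0.182 -0.089
outer loop
vertex -0.44 -4.039 0.463
vertex -0.272 -3.304 0.811
vertex -0.354 -3.98 1.287
endloop
endfacet
facet normal 0.614 -0.790 -0.008
outer loop
vertex -0.44 -4.039 0.463
vertex -0.354 -3.98 1.287
vertex -0.96 -4.448 0.966
endloop
endfacet
facet normal 0.137 -0.833 -0.536
outer loop
vertex -0.44 -4.039 0.463
vertex -0.96 -4.448 0.966
vertex -1.253 -4.062 0.291
endloop
endfacet
facet normal 0.207 -0.252 -0.945
outer loop
vertex -0.44 -4.039 0.463
vertex -1.253 -4.062 0.291
vertex -0.827 -3.355 0.196
endloop
endfacet
facet normal 0.728 0.151 -0.669
outer loop
vertex -0.44 -4.039 0.463
vertex -0.827 -3.355 0.196
vertex -0.272 -3.304 0.811
endloop
endfacet
facet normal 0.849 0.232 0.476
outer loop
vertex -0.354 -3.98 1.287
vertex -0.272 -3.304 0.811
vertex -0.687 -3.258 1.529
endloop
endfacet
facet normal 0.256 -0.750 0.610
outer loop
vertex -0.96 -4.448 0.966
vertex -0.354 -3.98 1.287
vertex -1.113 -3.965 1.624
endloop
endfacet
facet normal -0.516 -0.821 -0.246
outer loop
vertex -1.253 -4.062 0.291
vertex -0.96 -4.448 0.966
vertex -1.668 -4.016 1.009
endloop
endfacet
facet normal -0.401 0.120 -0.908
outer loop
vertex -0.827 -3.355 0.196
vertex -1.253 -4.062 0.291
vertex -1.586 -3.34 0.533
endloop
endfacet
facet normal 0.441 0.769 -0.462
outer loop
vertex -0.272 -3.304 0.811
vertex -0.827 -3.355 0.196
vertex -0.98 -2.872 0.854
endloop
endfacet
facet normal -0.723 0.334 0.604
outer loop
vertex -3.133 2.285 3.597
vertex -3.559 3.89 2.2
vertex -4.113 1.421 2.902
endloop
endfacet
facet normal 0.196 -0.740 0.644
outer loop
vertex -3.441 1.11 2.34
vertex -3.133 2.285 3.597
vertex -4.113 1.421 2.902
endloop
endfacet
facet normal -0.723 0.334 0.604
outer loop
vertex -4.113 1.421 2.902
vertex -3.559 3.89 2.2
vertex -4.539 3.026 1.505
endloop
endfacet
facet normal -0.663 -0.584 -0.469
outer loop
vertex -4.539 3.026 1.505
vertex -3.441 1.11 2.34
vertex -4.113 1.421 2.902
endloop
endfacet
facet normal 0.663 0.584 0.469
outer loop
vertex -3.133 2.285 3.597
vertex -2.887 3.579 1.638
vertex -3.559 3.89 2.2
endloop
endfacet
facet normal 0.196 -0.740 0.644
outer loop
vertex -2.461 1.974 3.035
vertex -3.133 2.285 3.597
vertex -3.441 1.11 2.34
endloop
endfacet
facet normal 0.663 0.584 0.469
outer loop
vertex -2.461 1.974 3.035
vertex -2.887 3.579 1.638
vertex -3.133 2.285 3.597
endloop
endfacet
facet normal -0.196 0.740 -0.644
outer loop
vertex -3.559 3.89 2.2
vertex -2.887 3.579 1.638
vertex -4.539 3.026 1.505
endloop
endfacet
facet normal -0.663 -0.584 -0.469
outer loop
vertex -3.867 2.715 0.943
vertex -3.441 1.11 2.34
vertex -4.539 3.026 1.505
endloop
endfacet
facet normal -0.196 0.740 -0.644
outer loop
vertex -4.539 3.026 1.505
vertex -2.887 3.579 1.638
vertex -3.867 2.715 0.943
endloop
endfacet
facet normal 0.723 -0.334 -0.604
outer loop
vertex -3.867 2.715 0.943
vertex -2.461 1.974 3.035
vertex -3.441 1.11 2.34
endloop
endfacet
facet normal 0.723 -0.334 -0.604
outer loop
vertex -2.887 3.579 1.638
vertex -2.461 1.974 3.035
vertex -3.867 2.715 0.943
endloop
endfacet

endsolid


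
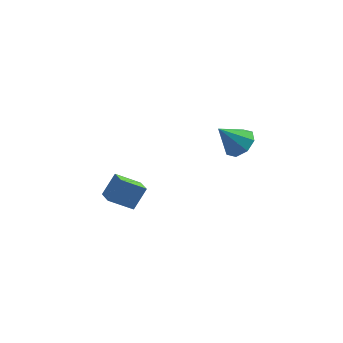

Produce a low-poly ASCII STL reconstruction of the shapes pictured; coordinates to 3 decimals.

solid 
facet normal -0.827 -0.090 0.555
outer loop
vertex -2.408 -0.066 -2.527
vertex -2.712 0.777 -2.843
vertex -3.023 -0.668 -3.54
endloop
endfacet
facet normal 0.320 -0.887 0.333
outer loop
vertex -1.808 -0.537 -4.357
vertex -2.408 -0.066 -2.527
vertex -3.023 -0.668 -3.54
endloop
endfacet
facet normal -0.827 -0.090 0.555
outer loop
vertex -3.023 -0.668 -3.54
vertex -2.712 0.777 -2.843
vertex -3.327 0.174 -3.857
endloop
endfacet
facet normal -0.463 -0.454 -0.761
outer loop
vertex -3.327 0.174 -3.857
vertex -1.808 -0.537 -4.357
vertex -3.023 -0.668 -3.54
endloop
endfacet
facet normal 0.463 0.453 0.762
outer loop
vertex -2.408 -0.066 -2.527
vertex -1.497 0.908 -3.66
vertex -2.712 0.777 -2.843
endloop
endfacet
facet normal 0.320 -0.887 0.333
outer loop
vertex -1.193 0.066 -3.343
vertex -2.408 -0.066 -2.527
vertex -1.808 -0.537 -4.357
endloop
endfacet
facet normal 0.462 0.454 0.762
outer loop
vertex -1.193 0.066 -3.343
vertex -1.497 0.908 -3.66
vertex -2.408 -0.066 -2.527
endloop
endfacet
facet normal -0.320 0.887 -0.333
outer loop
vertex -2.712 0.777 -2.843
vertex -1.497 0.908 -3.66
vertex -3.327 0.174 -3.857
endloop
endfacet
facet normal -0.463 -0.453 -0.762
outer loop
vertex -2.112 0.306 -4.673
vertex -1.808 -0.537 -4.357
vertex -3.327 0.174 -3.857
endloop
endfacet
facet normal -0.320 0.887 -0.333
outer loop
vertex -3.327 0.174 -3.857
vertex -1.497 0.908 -3.66
vertex -2.112 0.306 -4.673
endloop
endfacet
facet normal 0.827 0.090 -0.555
outer loop
vertex -2.112 0.306 -4.673
vertex -1.193 0.066 -3.343
vertex -1.808 -0.537 -4.357
endloop
endfacet
facet normal 0.827 0.090 -0.555
outer loop
vertex -1.497 0.908 -3.66
vertex -1.193 0.066 -3.343
vertex -2.112 0.306 -4.673
endloop
endfacet
facet normal 0.619 0.130 -0.775
outer loop
vertex 3.733 -2.147 2.362
vertex 3.082 -1.836 1.894
vertex 3.67 -1.495 2.421
endloop
endfacet
facet normal 0.421 -0.041 0.906
outer loop
vertex 3.733 -2.147 2.362
vertex 3.67 -1.495 2.421
vertex 2.098 -2.044 3.126
endloop
endfacet
facet normal 0.618 0.131 -0.775
outer loop
vertex 3.67 -1.495 2.421
vertex 3.082 -1.836 1.894
vertex 3.262 -1.042 2.172
endloop
endfacet
facet normal 0.156 0.580 0.800
outer loop
vertex 3.67 -1.495 2.421
vertex 3.262 -1.042 2.172
vertex 2.098 -2.044 3.126
endloop
endfacet
facet normal 0.619 0.131 -0.775
outer loop
vertex 3.262 -1.042 2.172
vertex 3.082 -1.836 1.894
vertex 2.749 -1.055 1.76
endloop
endfacet
facet normal -0.363 0.828 0.426
outer loop
vertex 3.262 -1.042 2.172
vertex 2.749 -1.055 1.76
vertex 2.098 -2.044 3.126
endloop
endfacet
facet normal 0.618 0.131 -0.775
outer loop
vertex 2.749 -1.055 1.76
vertex 3.082 -1.836 1.894
vertex 2.431 -1.525 1.427
endloop
endfacet
facet normal -0.831 0.557 0.007
outer loop
vertex 2.749 -1.055 1.76
vertex 2.431 -1.525 1.427
vertex 2.098 -2.044 3.126
endloop
endfacet
facet normal 0.618 0.131 -0.775
outer loop
vertex 2.431 -1.525 1.427
vertex 3.082 -1.836 1.894
vertex 2.494 -2.177 1.367
endloop
endfacet
facet normal -0.974 -0.074 -0.214
outer loop
vertex 2.431 -1.525 1.427
vertex 2.494 -2.177 1.367
vertex 2.098 -2.044 3.126
endloop
endfacet
facet normal 0.618 0.131 -0.775
outer loop
vertex 2.494 -2.177 1.367
vertex 3.082 -1.836 1.894
vertex 2.902 -2.63 1.616
endloop
endfacet
facet normal -0.709 -0.697 -0.107
outer loop
vertex 2.494 -2.177 1.367
vertex 2.902 -2.63 1.616
vertex 2.098 -2.044 3.126
endloop
endfacet
facet normal 0.620 0.130 -0.774
outer loop
vertex 2.902 -2.63 1.616
vertex 3.082 -1.836 1.894
vertex 3.415 -2.618 2.029
endloop
endfacet
facet normal -0.191 -0.945 0.265
outer loop
vertex 2.902 -2.63 1.616
vertex 3.415 -2.618 2.029
vertex 2.098 -2.044 3.126
endloop
endfacet
facet normal 0.619 0.130 -0.775
outer loop
vertex 3.415 -2.618 2.029
vertex 3.082 -1.836 1.894
vertex 3.733 -2.147 2.362
endloop
endfacet
facet normal 0.278 -0.673 0.686
outer loop
vertex 3.415 -2.618 2.029
vertex 3.733 -2.147 2.362
vertex 2.098 -2.044 3.126
endloop
endfacet

endsolid
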